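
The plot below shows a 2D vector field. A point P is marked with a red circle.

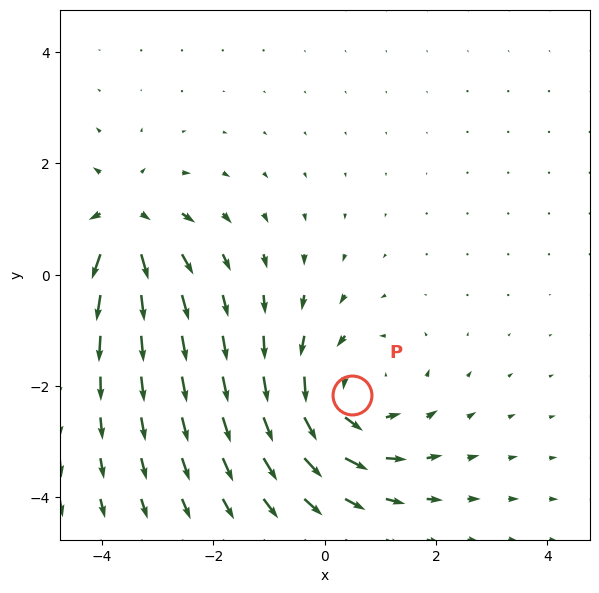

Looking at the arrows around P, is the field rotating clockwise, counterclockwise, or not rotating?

counterclockwise

Near P at (0.5, -2.2) the arrows circulate counterclockwise. The curl (z-component) there is about +4; positive curl means counterclockwise rotation.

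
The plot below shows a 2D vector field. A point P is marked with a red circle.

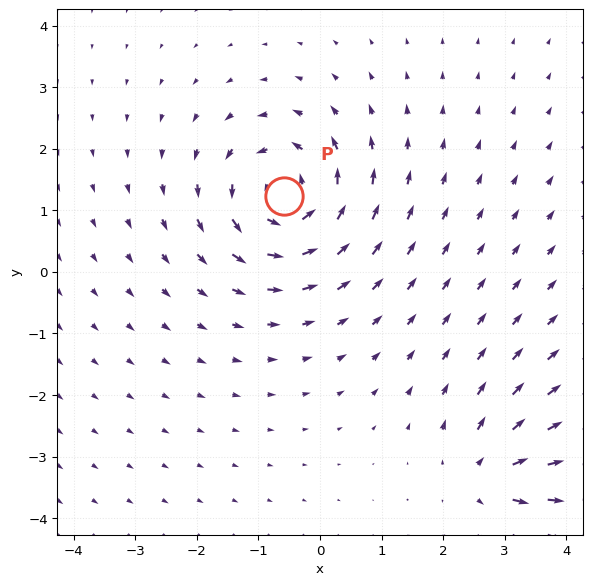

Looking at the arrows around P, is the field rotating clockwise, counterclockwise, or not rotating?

Near P at (-0.6, 1.2) the arrows circulate counterclockwise. The curl (z-component) there is about +5; positive curl means counterclockwise rotation.

counterclockwise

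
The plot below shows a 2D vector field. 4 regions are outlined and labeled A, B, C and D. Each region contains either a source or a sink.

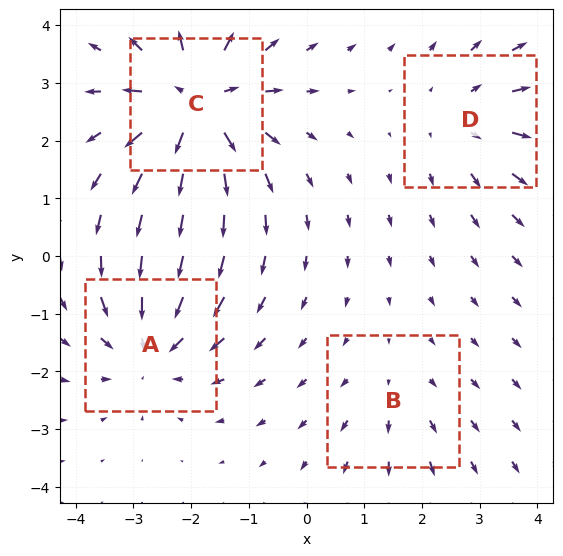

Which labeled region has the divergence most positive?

Divergence at each region's feature centre — A: about -4, B: about +2, C: about +6, D: about +3. Region C is most positive.

C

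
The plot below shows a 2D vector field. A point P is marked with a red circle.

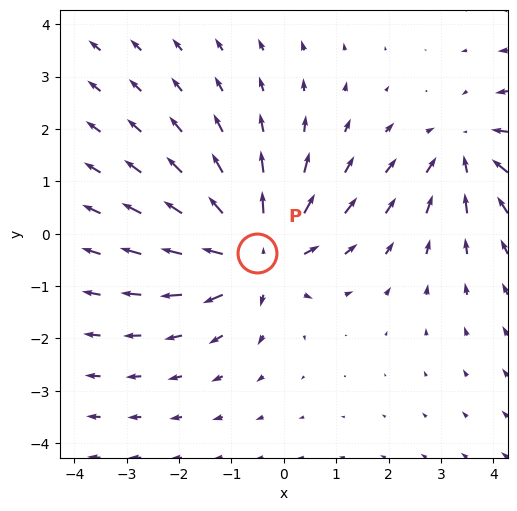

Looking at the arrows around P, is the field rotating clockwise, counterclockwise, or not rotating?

not rotating

Near P at (-0.5, -0.4) the arrows show no circulation. The curl there is ≈0.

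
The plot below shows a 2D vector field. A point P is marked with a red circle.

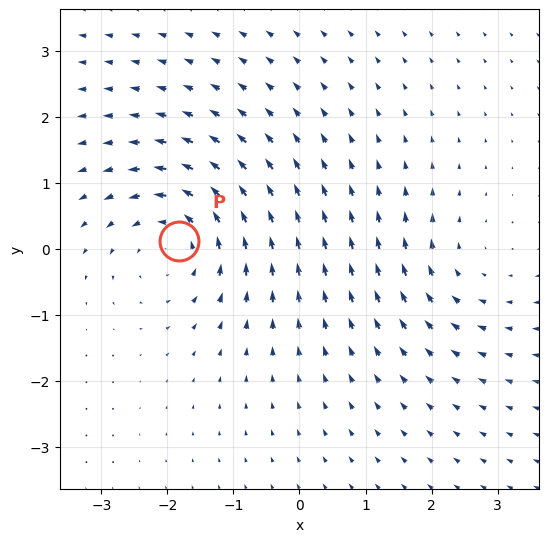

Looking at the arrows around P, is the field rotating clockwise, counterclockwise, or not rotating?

Near P at (-1.8, 0.1) the arrows circulate counterclockwise. The curl (z-component) there is about +5; positive curl means counterclockwise rotation.

counterclockwise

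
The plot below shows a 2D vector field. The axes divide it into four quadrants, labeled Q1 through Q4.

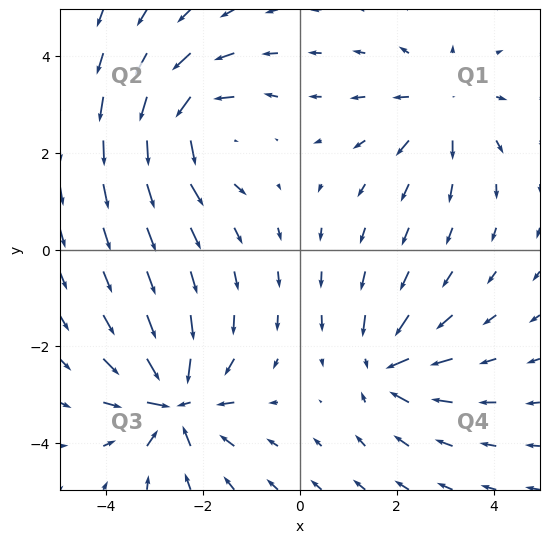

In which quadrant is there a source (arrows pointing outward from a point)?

Q1

The source sits at approximately (3.0, 3.0), which lies in quadrant Q1. The divergence there is about +3, positive as expected for a source.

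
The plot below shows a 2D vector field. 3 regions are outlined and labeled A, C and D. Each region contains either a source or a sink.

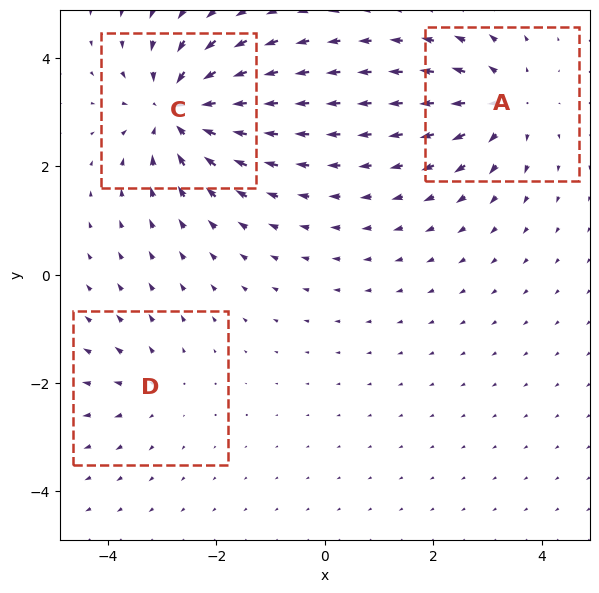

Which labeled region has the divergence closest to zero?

D

Divergence at each region's feature centre — A: about +4, C: about -5, D: about +2. Region D is closest to zero.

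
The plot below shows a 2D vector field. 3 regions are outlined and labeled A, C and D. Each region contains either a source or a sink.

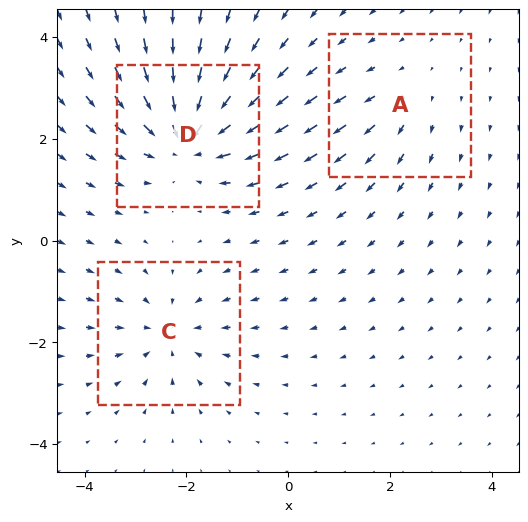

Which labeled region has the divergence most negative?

D

Divergence at each region's feature centre — A: about +2, C: about -3, D: about -5. Region D is most negative.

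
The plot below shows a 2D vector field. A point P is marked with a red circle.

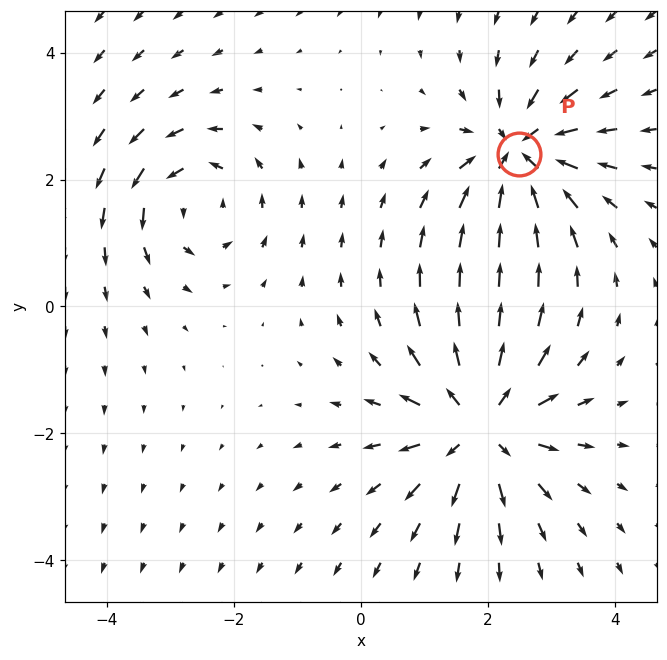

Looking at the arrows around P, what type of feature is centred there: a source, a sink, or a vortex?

At P (2.5, 2.4) the arrows converge inward. Divergence about -5, curl ≈0 — negative divergence with near-zero curl is a sink.

sink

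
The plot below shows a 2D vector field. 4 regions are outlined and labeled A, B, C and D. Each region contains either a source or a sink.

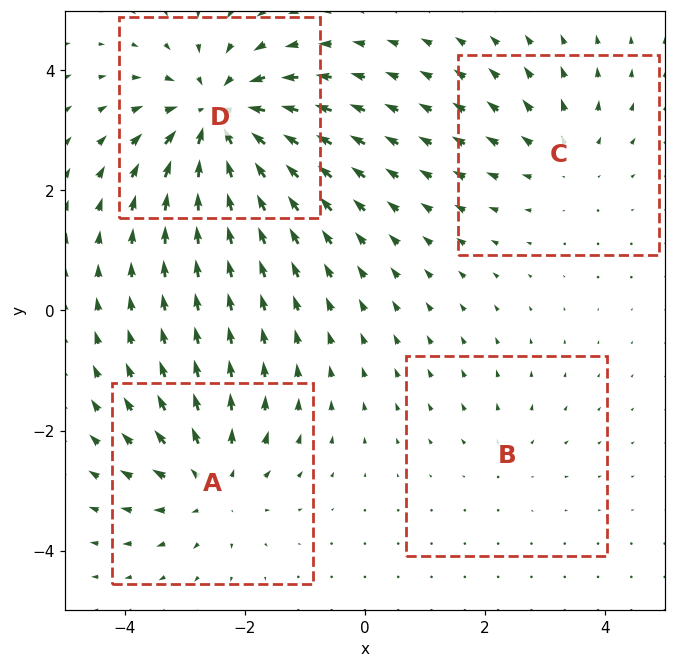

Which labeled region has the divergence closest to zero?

B

Divergence at each region's feature centre — A: about +5, B: about +2, C: about +3, D: about -7. Region B is closest to zero.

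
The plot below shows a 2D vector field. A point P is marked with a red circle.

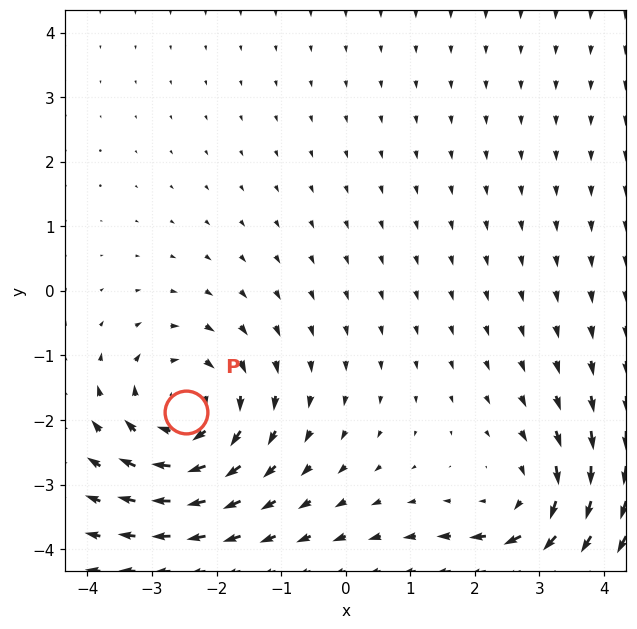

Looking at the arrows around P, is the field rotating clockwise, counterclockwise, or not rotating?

Near P at (-2.5, -1.9) the arrows circulate clockwise. The curl (z-component) there is about -4; negative curl means clockwise rotation.

clockwise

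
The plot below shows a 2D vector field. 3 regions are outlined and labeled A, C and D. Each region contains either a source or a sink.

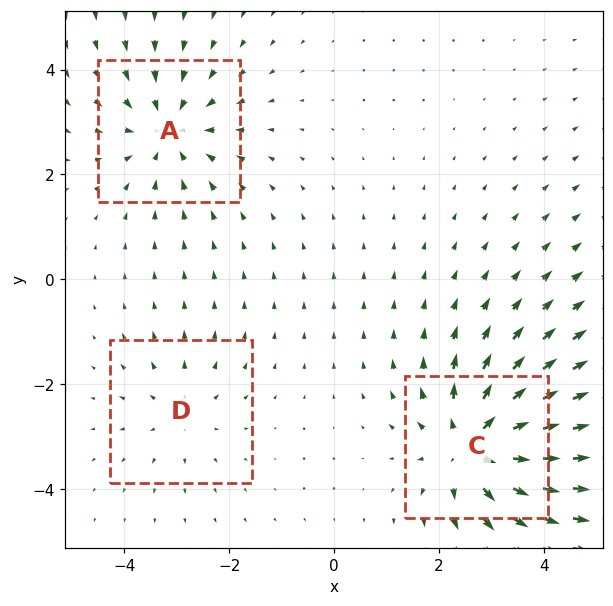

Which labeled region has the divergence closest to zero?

Divergence at each region's feature centre — A: about -3, C: about +5, D: about +2. Region D is closest to zero.

D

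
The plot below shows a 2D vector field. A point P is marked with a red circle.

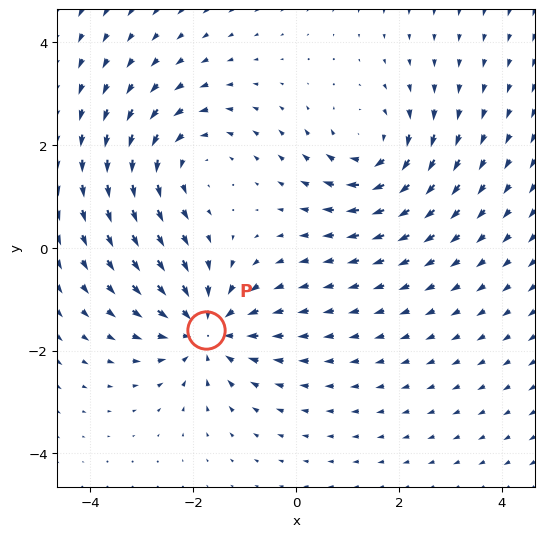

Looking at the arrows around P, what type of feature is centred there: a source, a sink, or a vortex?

At P (-1.7, -1.6) the arrows converge inward. Divergence about -4, curl ≈0 — negative divergence with near-zero curl is a sink.

sink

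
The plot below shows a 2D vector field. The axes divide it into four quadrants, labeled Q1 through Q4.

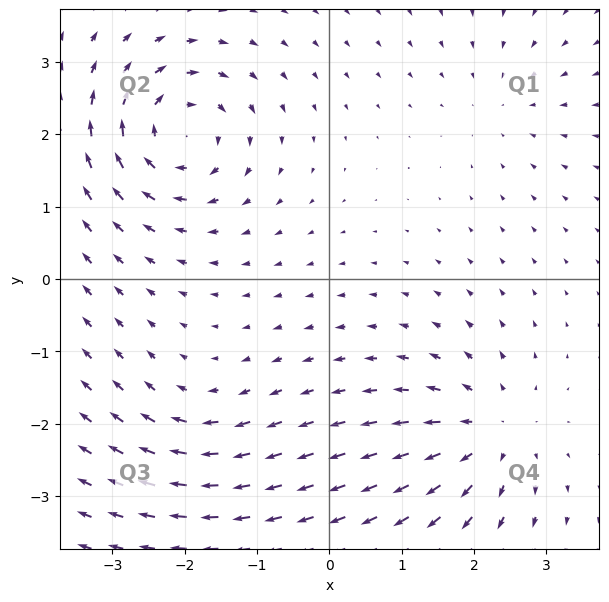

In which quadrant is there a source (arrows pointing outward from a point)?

Q4

The source sits at approximately (2.2, -2.1), which lies in quadrant Q4. The divergence there is about +4, positive as expected for a source.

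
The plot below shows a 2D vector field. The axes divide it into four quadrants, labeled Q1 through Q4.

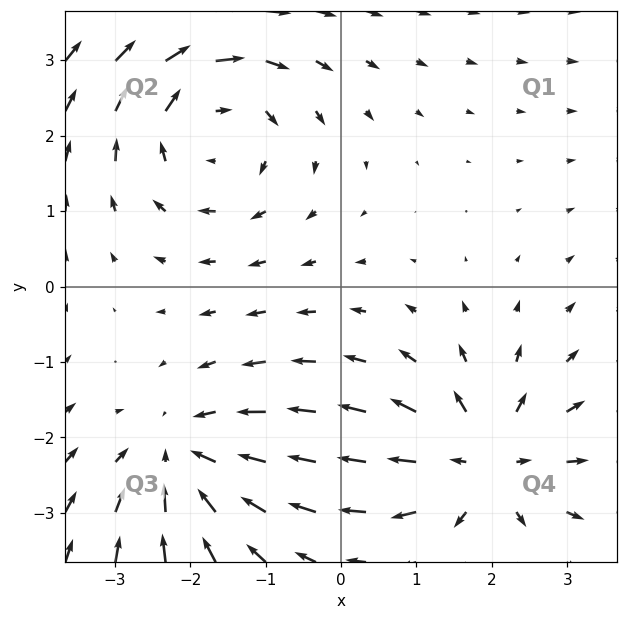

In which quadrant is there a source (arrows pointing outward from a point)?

Q4

The source sits at approximately (1.9, -2.3), which lies in quadrant Q4. The divergence there is about +4, positive as expected for a source.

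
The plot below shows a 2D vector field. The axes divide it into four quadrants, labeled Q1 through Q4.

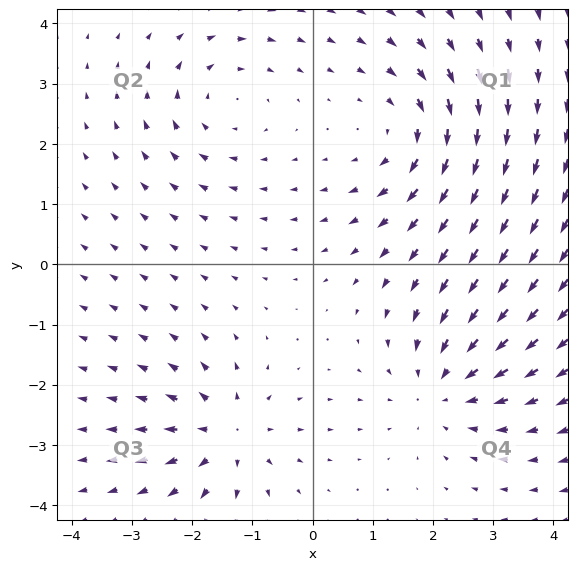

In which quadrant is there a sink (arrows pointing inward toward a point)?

Q4

The sink sits at approximately (2.2, -2.0), which lies in quadrant Q4. The divergence there is about -4, negative as expected for a sink.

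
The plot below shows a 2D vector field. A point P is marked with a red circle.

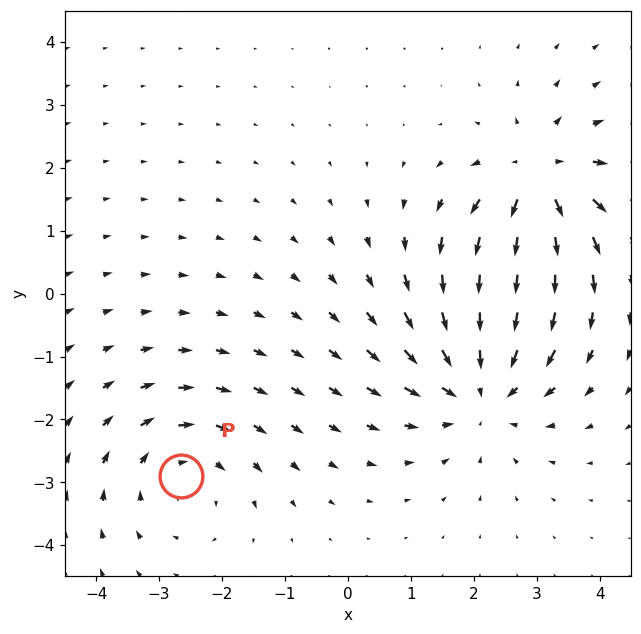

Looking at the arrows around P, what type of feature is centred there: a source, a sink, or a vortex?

vortex

At P (-2.7, -2.9) the arrows circulate clockwise. Divergence ≈0, curl about -3 — near-zero divergence with nonzero curl is a vortex.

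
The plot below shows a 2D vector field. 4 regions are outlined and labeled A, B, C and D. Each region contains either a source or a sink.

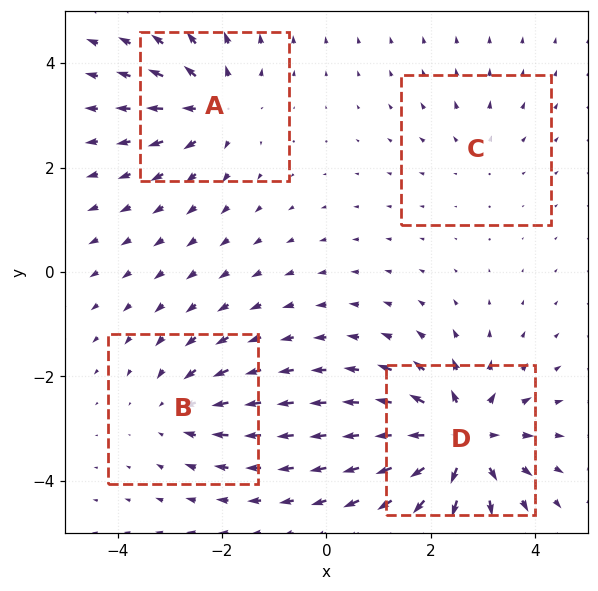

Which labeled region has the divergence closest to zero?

Divergence at each region's feature centre — A: about +5, B: about -4, C: about +2, D: about +8. Region C is closest to zero.

C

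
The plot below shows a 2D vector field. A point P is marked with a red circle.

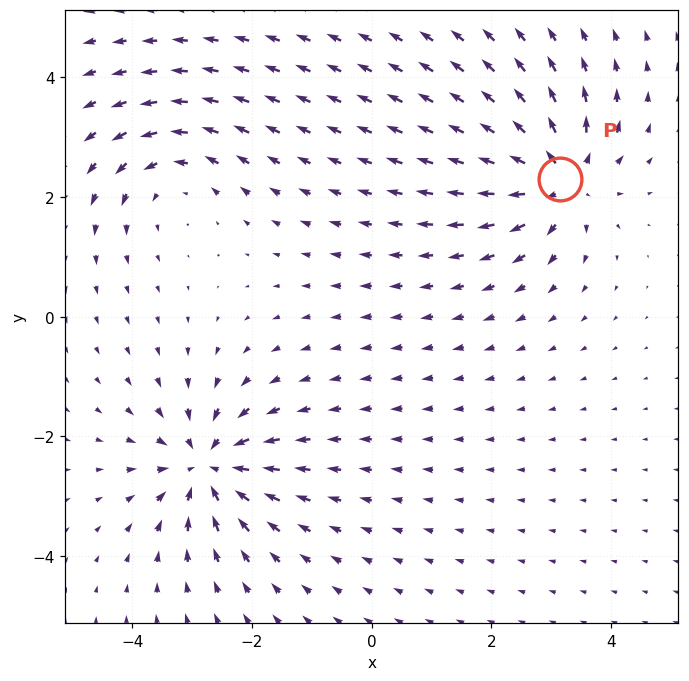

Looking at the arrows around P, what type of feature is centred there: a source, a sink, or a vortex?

At P (3.1, 2.3) the arrows spread outward. Divergence about +5, curl ≈0 — positive divergence with near-zero curl is a source.

source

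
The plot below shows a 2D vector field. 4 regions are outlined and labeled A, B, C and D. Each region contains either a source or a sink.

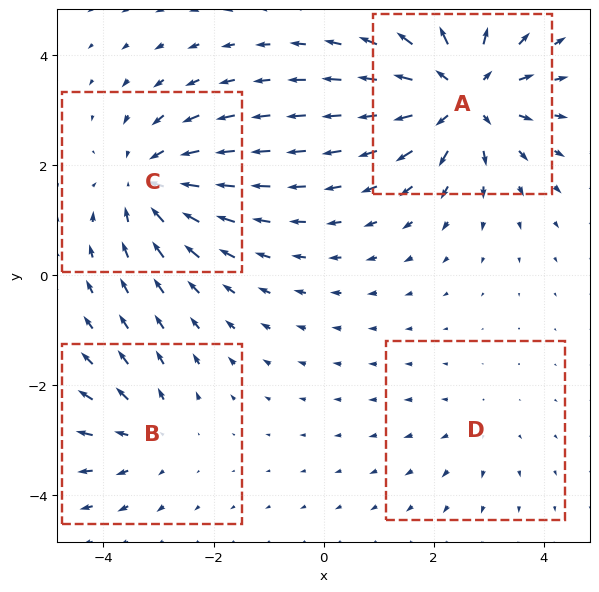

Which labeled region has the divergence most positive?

Divergence at each region's feature centre — A: about +7, B: about +3, C: about -5, D: about +2. Region A is most positive.

A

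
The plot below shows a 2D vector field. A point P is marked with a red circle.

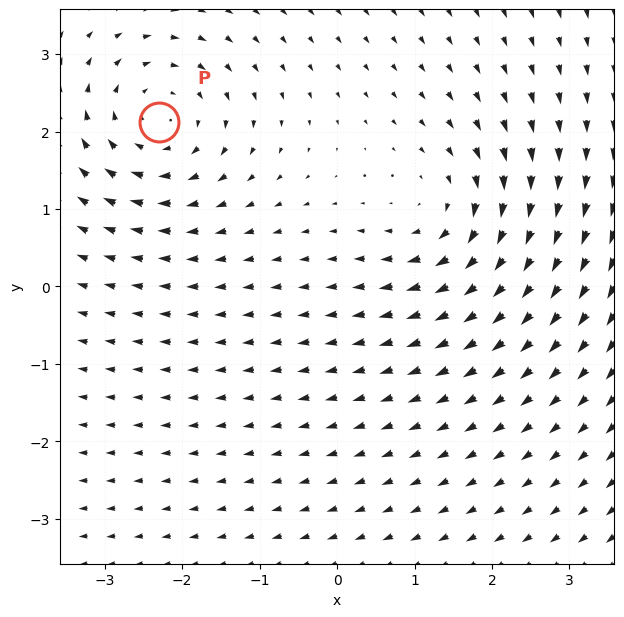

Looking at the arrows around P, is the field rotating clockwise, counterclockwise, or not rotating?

clockwise

Near P at (-2.3, 2.1) the arrows circulate clockwise. The curl (z-component) there is about -5; negative curl means clockwise rotation.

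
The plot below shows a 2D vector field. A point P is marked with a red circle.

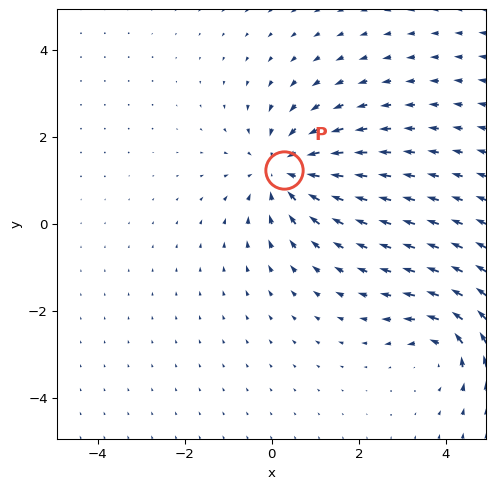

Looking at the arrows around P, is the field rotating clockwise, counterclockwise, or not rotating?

not rotating

Near P at (0.3, 1.2) the arrows show no circulation. The curl there is ≈0.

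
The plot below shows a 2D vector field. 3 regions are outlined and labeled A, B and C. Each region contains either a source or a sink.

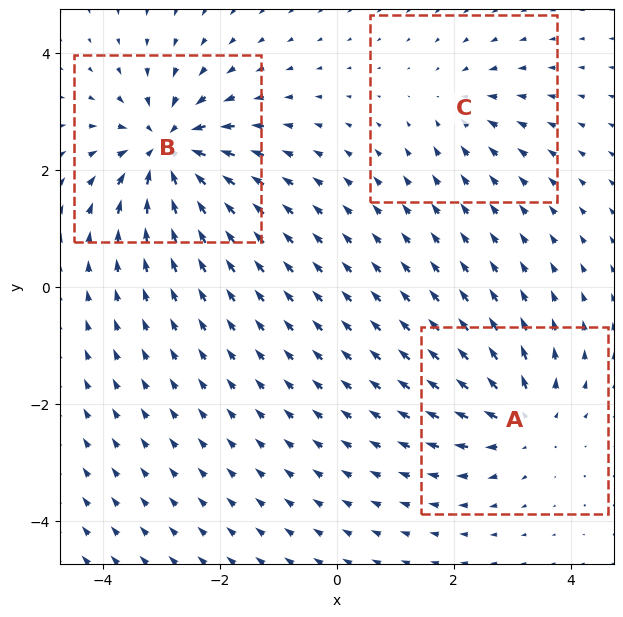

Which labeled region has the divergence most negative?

Divergence at each region's feature centre — A: about +4, B: about -6, C: about -3. Region B is most negative.

B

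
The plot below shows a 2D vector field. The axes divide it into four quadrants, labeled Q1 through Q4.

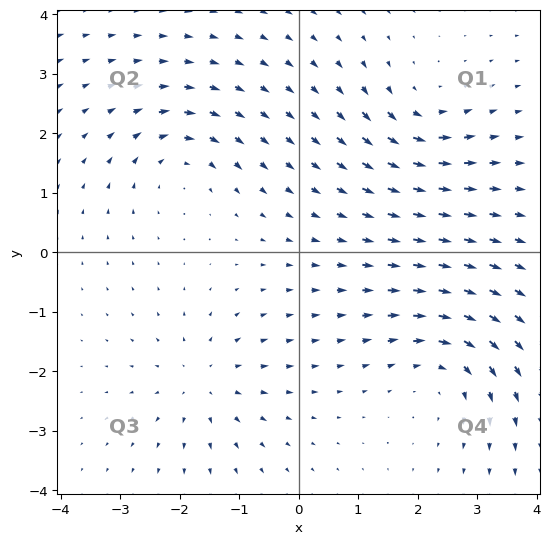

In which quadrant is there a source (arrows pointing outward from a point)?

Q3

The source sits at approximately (-1.6, -2.2), which lies in quadrant Q3. The divergence there is about +4, positive as expected for a source.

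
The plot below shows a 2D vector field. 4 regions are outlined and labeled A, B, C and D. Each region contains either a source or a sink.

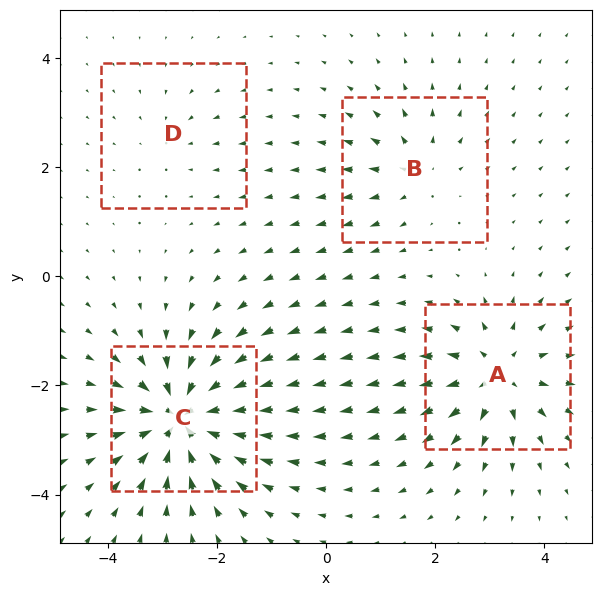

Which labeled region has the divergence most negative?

Divergence at each region's feature centre — A: about +7, B: about +4, C: about -9, D: about -2. Region C is most negative.

C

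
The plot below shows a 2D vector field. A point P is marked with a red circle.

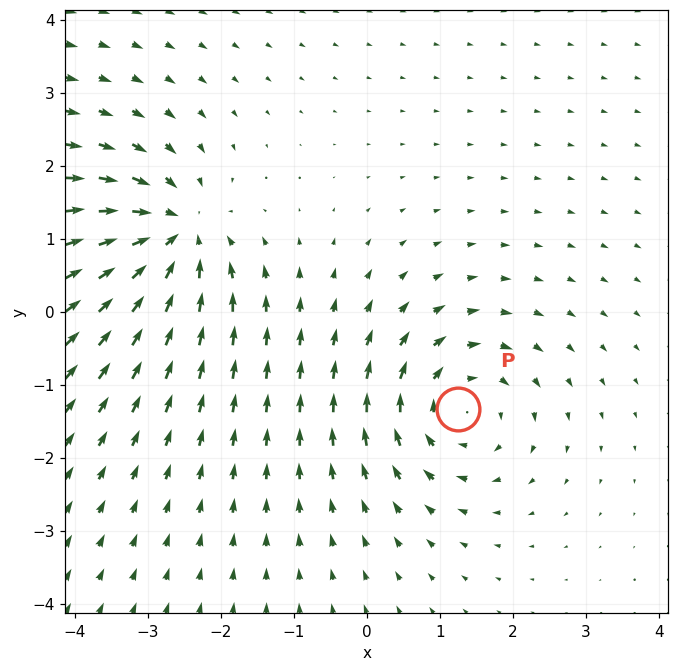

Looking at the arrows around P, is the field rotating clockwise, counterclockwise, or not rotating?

Near P at (1.2, -1.3) the arrows circulate clockwise. The curl (z-component) there is about -4; negative curl means clockwise rotation.

clockwise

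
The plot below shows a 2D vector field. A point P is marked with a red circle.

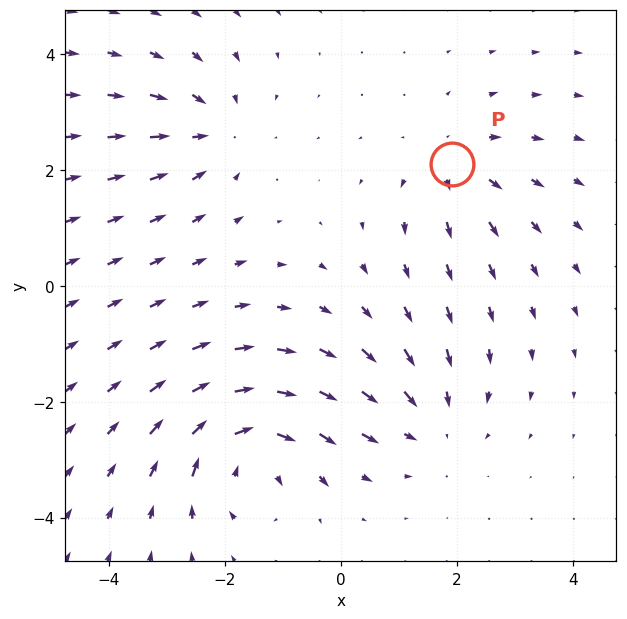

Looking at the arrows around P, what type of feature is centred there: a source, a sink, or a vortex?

source

At P (1.9, 2.1) the arrows spread outward. Divergence about +3, curl ≈0 — positive divergence with near-zero curl is a source.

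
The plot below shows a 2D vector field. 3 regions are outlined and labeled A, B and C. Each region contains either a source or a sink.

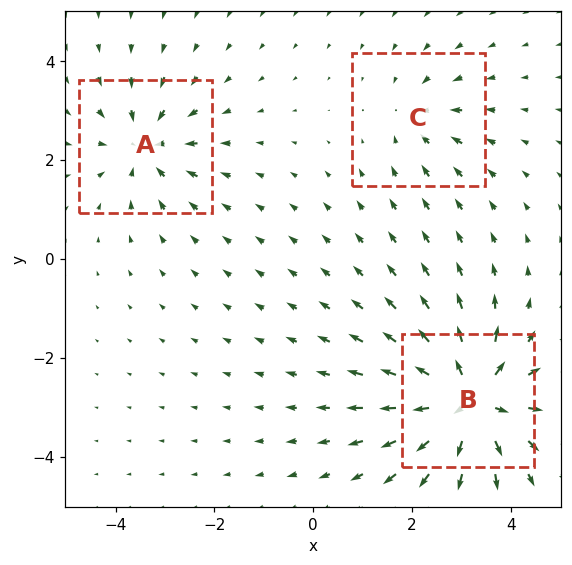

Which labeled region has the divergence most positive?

B

Divergence at each region's feature centre — A: about -4, B: about +6, C: about -2. Region B is most positive.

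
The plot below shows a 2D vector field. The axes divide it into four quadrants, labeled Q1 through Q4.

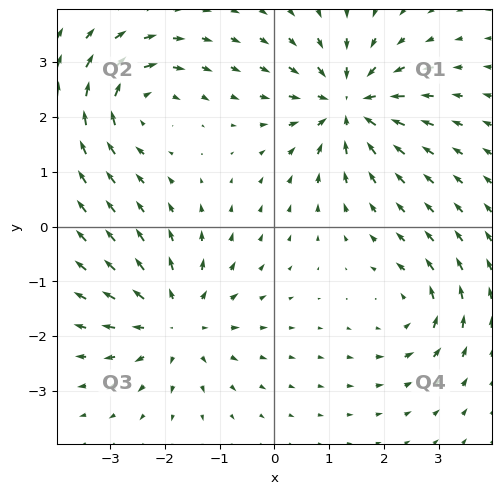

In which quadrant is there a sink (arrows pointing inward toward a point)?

The sink sits at approximately (1.4, 2.2), which lies in quadrant Q1. The divergence there is about -6, negative as expected for a sink.

Q1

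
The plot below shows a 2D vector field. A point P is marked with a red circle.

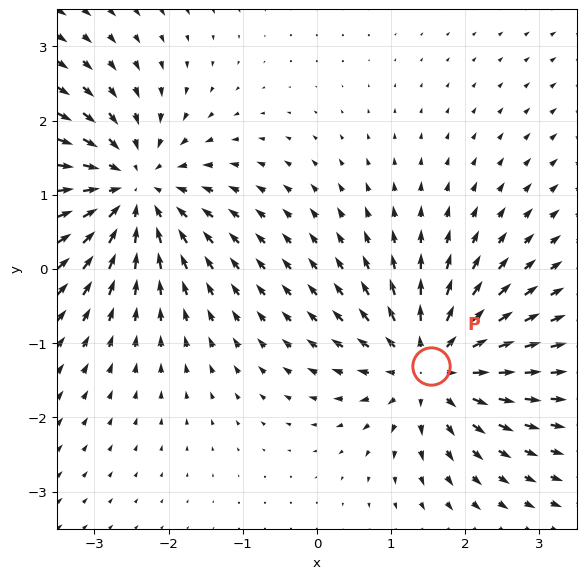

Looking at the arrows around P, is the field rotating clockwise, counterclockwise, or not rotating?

Near P at (1.5, -1.3) the arrows show no circulation. The curl there is ≈0.

not rotating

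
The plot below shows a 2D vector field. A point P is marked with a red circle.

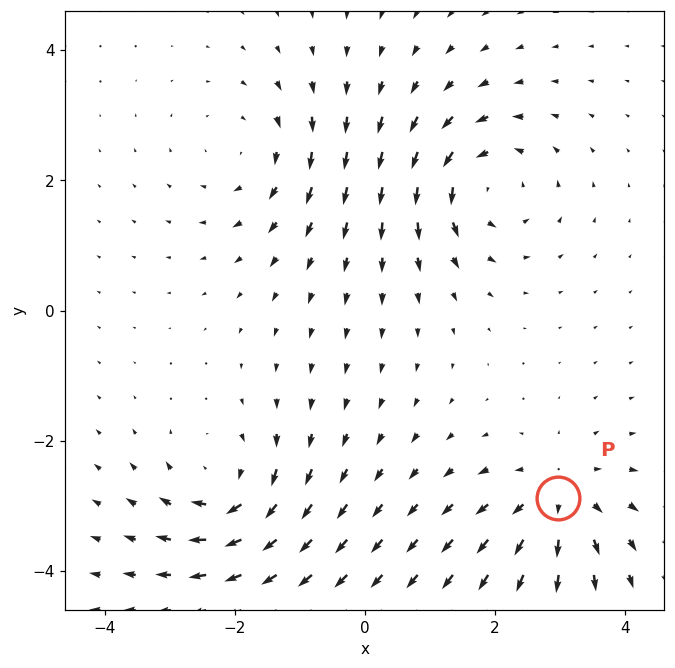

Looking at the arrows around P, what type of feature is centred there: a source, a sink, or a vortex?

source

At P (3.0, -2.9) the arrows spread outward. Divergence about +5, curl ≈0 — positive divergence with near-zero curl is a source.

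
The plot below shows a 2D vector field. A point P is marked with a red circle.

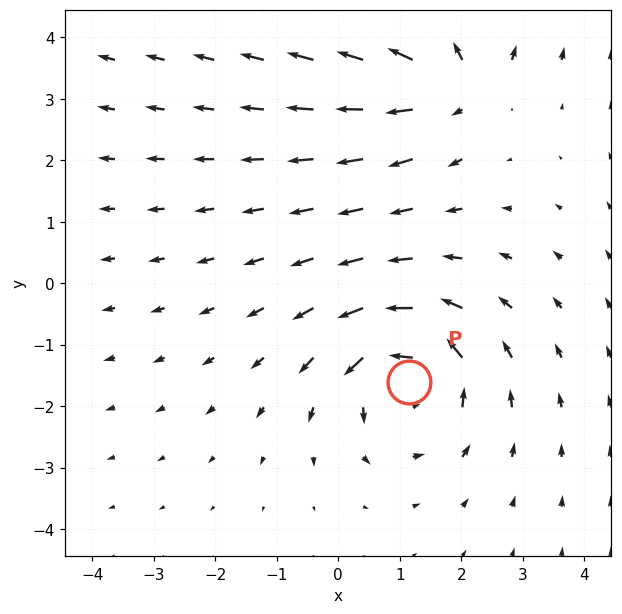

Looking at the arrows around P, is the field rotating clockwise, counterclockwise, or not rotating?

counterclockwise

Near P at (1.2, -1.6) the arrows circulate counterclockwise. The curl (z-component) there is about +5; positive curl means counterclockwise rotation.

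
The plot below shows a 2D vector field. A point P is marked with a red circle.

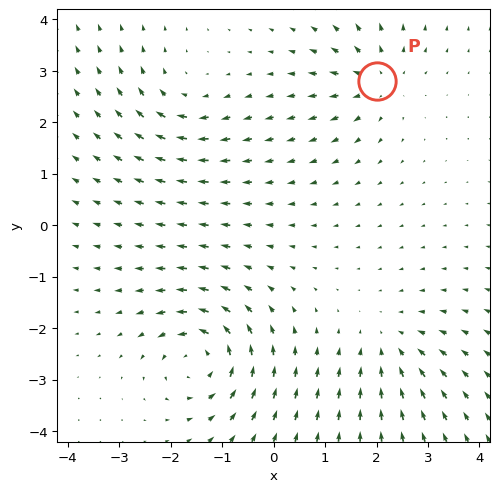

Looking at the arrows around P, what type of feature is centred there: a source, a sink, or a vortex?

At P (2.0, 2.8) the arrows spread outward. Divergence about +4, curl ≈0 — positive divergence with near-zero curl is a source.

source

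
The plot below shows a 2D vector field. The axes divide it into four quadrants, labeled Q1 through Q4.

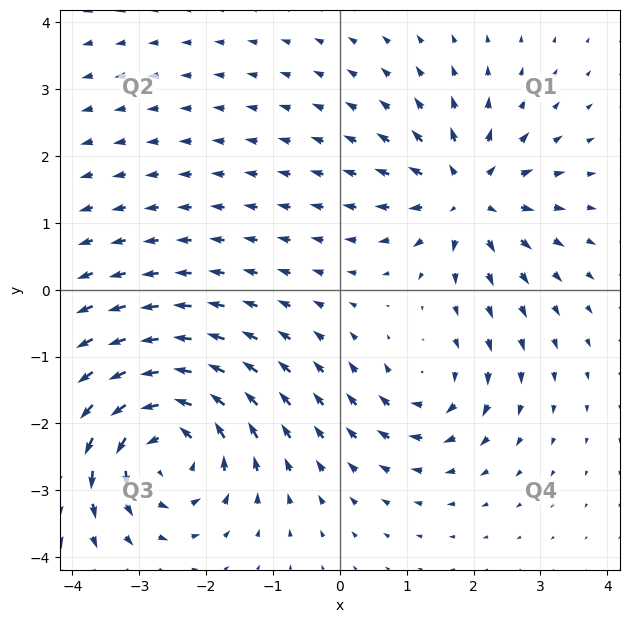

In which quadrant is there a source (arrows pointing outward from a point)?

The source sits at approximately (1.9, 1.4), which lies in quadrant Q1. The divergence there is about +5, positive as expected for a source.

Q1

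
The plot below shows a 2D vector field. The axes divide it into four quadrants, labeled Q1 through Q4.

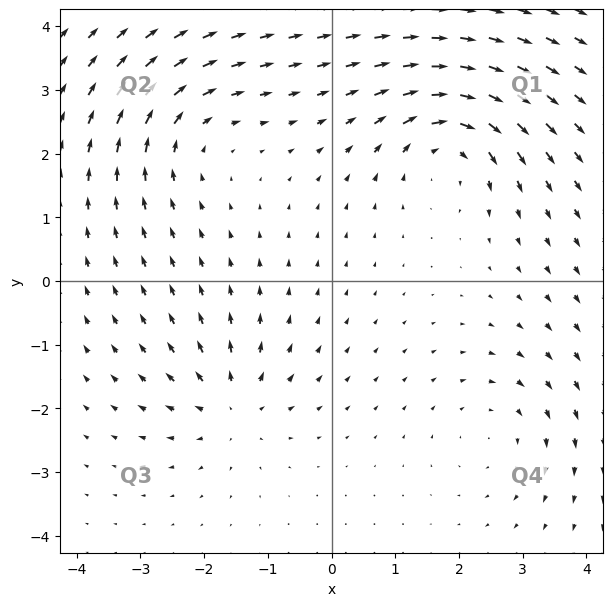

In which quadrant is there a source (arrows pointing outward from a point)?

Q3

The source sits at approximately (-1.6, -2.0), which lies in quadrant Q3. The divergence there is about +3, positive as expected for a source.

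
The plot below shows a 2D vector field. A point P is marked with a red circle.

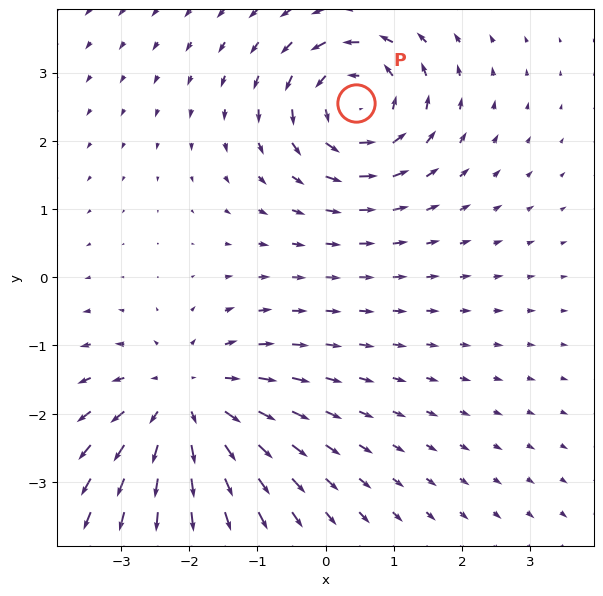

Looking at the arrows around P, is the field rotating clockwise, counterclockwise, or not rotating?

Near P at (0.4, 2.6) the arrows circulate counterclockwise. The curl (z-component) there is about +5; positive curl means counterclockwise rotation.

counterclockwise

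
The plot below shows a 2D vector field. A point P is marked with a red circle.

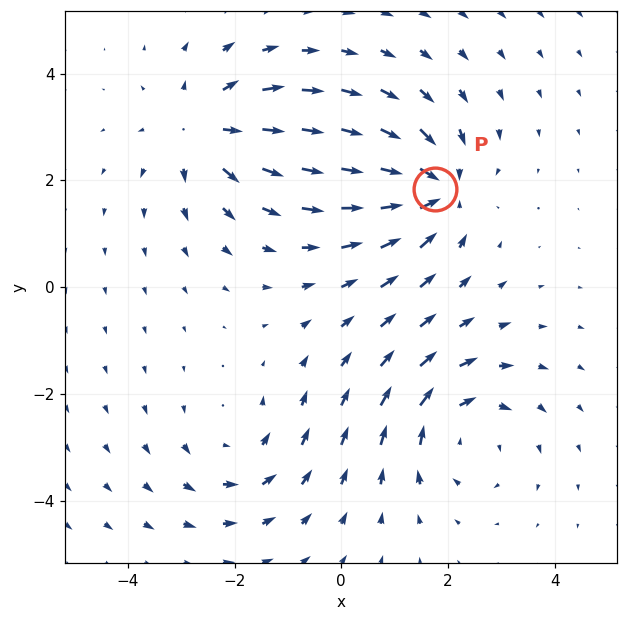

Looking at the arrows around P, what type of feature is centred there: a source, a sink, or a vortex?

sink

At P (1.8, 1.8) the arrows converge inward. Divergence about -6, curl ≈0 — negative divergence with near-zero curl is a sink.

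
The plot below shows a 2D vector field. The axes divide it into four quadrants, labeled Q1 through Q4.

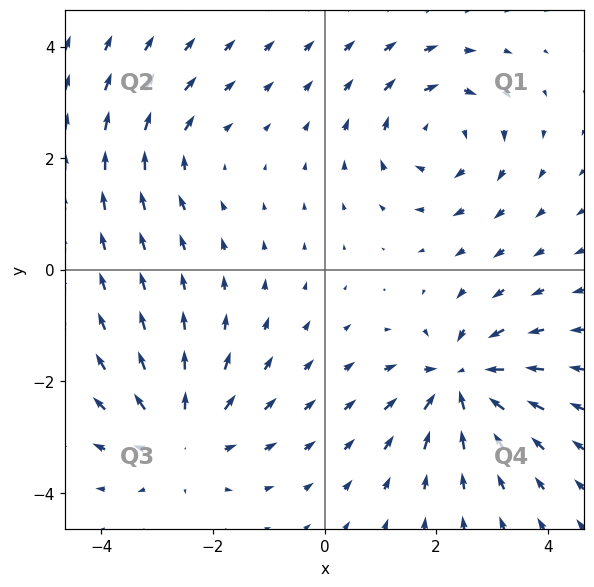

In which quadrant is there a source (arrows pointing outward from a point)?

Q3

The source sits at approximately (-2.6, -3.0), which lies in quadrant Q3. The divergence there is about +4, positive as expected for a source.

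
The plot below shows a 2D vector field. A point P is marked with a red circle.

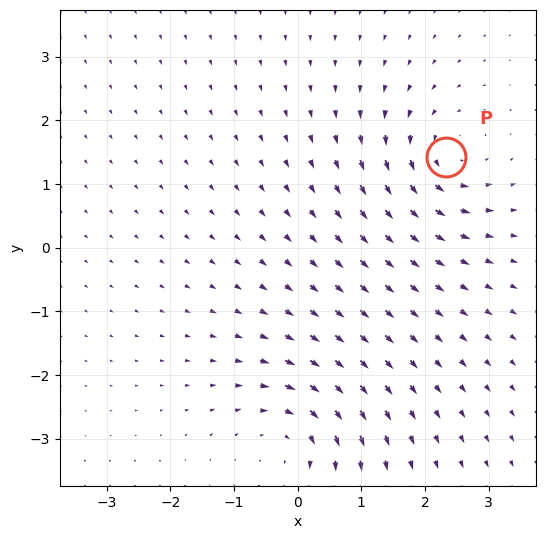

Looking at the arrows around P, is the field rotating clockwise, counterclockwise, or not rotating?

Near P at (2.3, 1.4) the arrows circulate counterclockwise. The curl (z-component) there is about +4; positive curl means counterclockwise rotation.

counterclockwise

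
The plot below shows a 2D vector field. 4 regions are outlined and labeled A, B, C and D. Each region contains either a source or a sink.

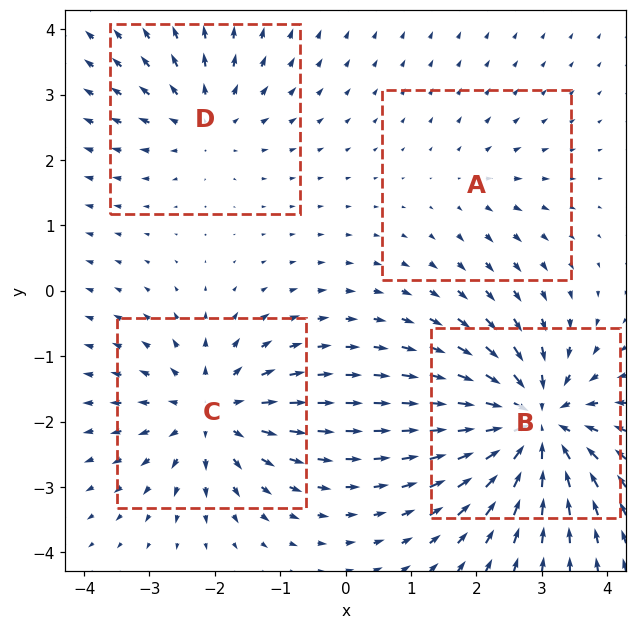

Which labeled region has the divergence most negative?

B

Divergence at each region's feature centre — A: about +2, B: about -8, C: about +5, D: about +4. Region B is most negative.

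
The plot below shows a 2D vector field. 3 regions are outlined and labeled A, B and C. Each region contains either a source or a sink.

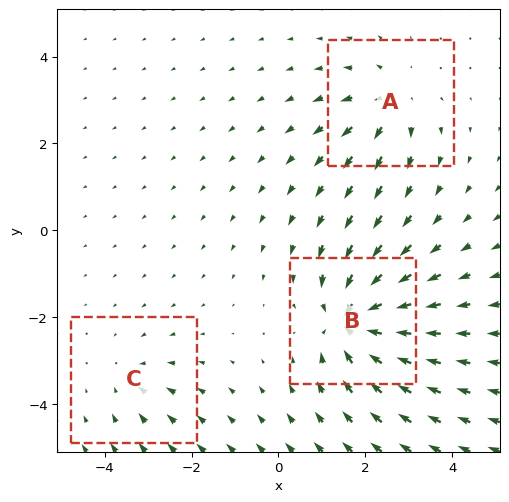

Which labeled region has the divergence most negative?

Divergence at each region's feature centre — A: about +3, B: about -6, C: about -2. Region B is most negative.

B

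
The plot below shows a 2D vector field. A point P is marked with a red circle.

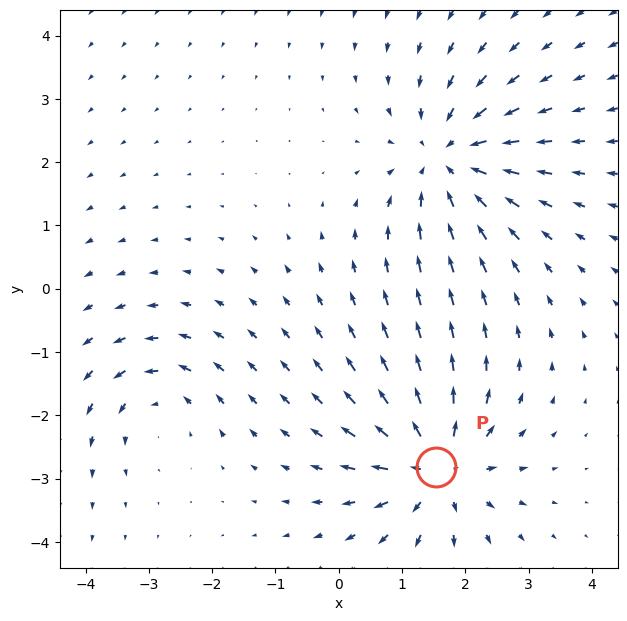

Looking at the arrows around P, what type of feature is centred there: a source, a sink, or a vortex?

At P (1.5, -2.8) the arrows spread outward. Divergence about +6, curl ≈0 — positive divergence with near-zero curl is a source.

source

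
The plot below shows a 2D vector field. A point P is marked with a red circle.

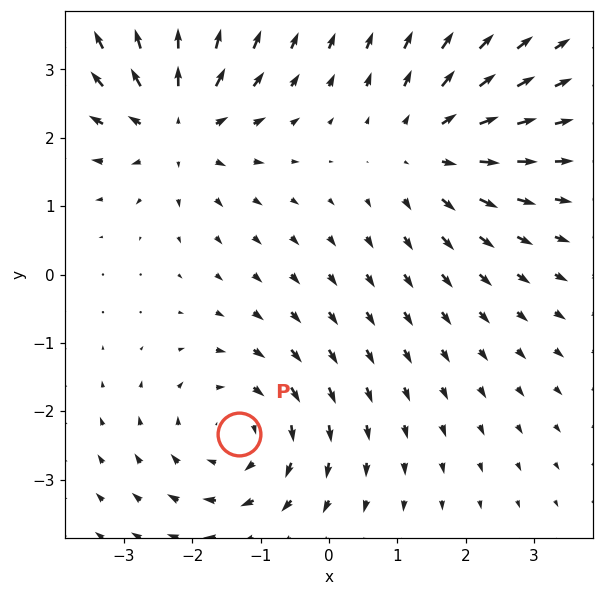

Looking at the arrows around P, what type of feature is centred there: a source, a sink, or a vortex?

At P (-1.3, -2.3) the arrows circulate clockwise. Divergence ≈0, curl about -4 — near-zero divergence with nonzero curl is a vortex.

vortex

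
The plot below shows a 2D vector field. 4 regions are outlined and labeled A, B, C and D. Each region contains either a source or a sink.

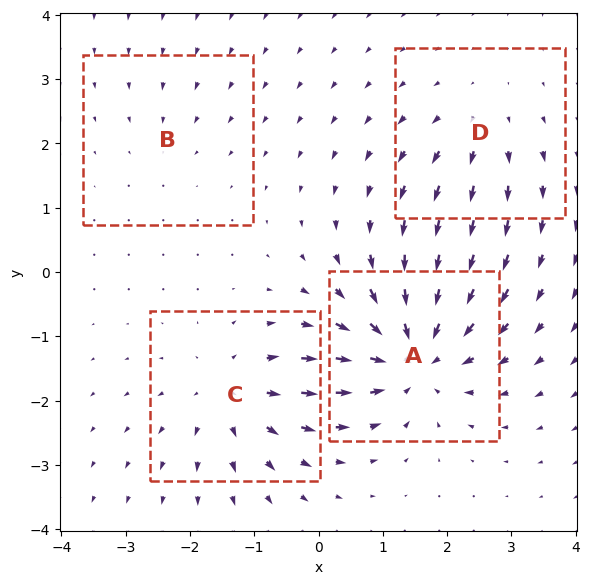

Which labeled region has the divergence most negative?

Divergence at each region's feature centre — A: about -7, B: about -2, C: about +5, D: about +3. Region A is most negative.

A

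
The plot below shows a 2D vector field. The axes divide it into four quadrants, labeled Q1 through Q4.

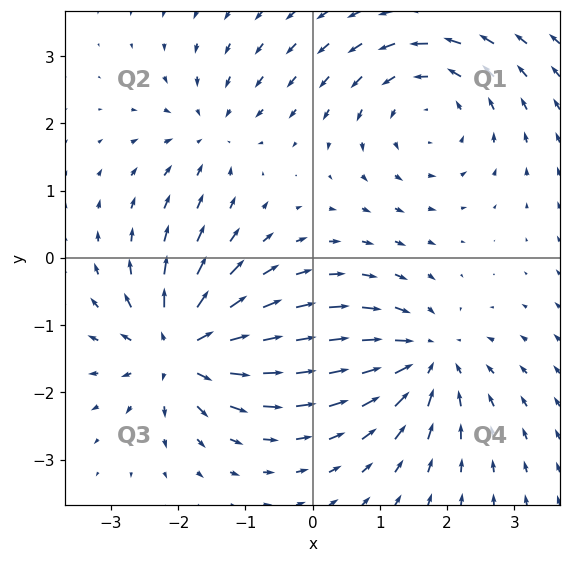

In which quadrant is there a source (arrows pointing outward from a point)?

The source sits at approximately (-2.0, -1.4), which lies in quadrant Q3. The divergence there is about +7, positive as expected for a source.

Q3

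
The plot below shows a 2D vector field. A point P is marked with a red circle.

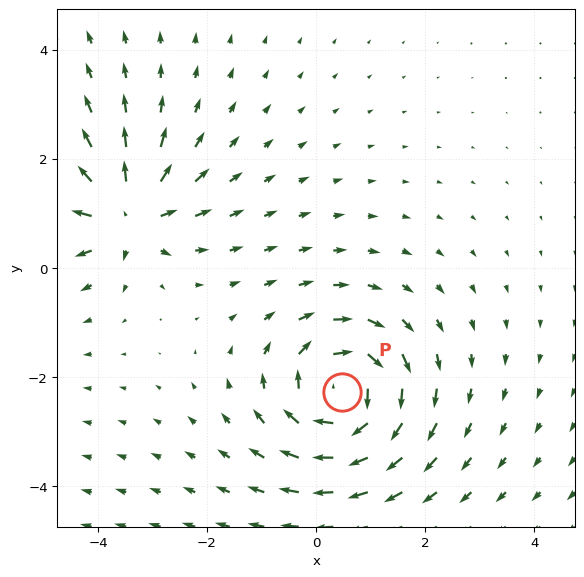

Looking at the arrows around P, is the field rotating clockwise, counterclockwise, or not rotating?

clockwise

Near P at (0.5, -2.3) the arrows circulate clockwise. The curl (z-component) there is about -6; negative curl means clockwise rotation.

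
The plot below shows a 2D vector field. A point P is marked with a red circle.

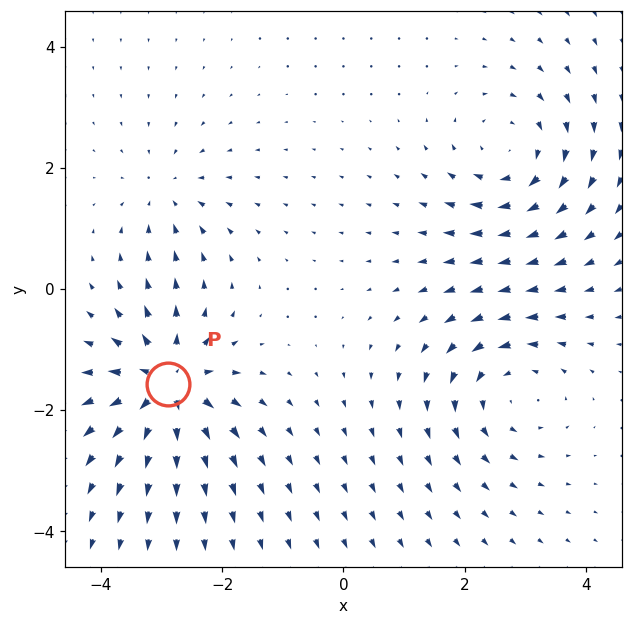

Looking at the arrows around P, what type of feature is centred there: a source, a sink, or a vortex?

source

At P (-2.9, -1.6) the arrows spread outward. Divergence about +7, curl ≈0 — positive divergence with near-zero curl is a source.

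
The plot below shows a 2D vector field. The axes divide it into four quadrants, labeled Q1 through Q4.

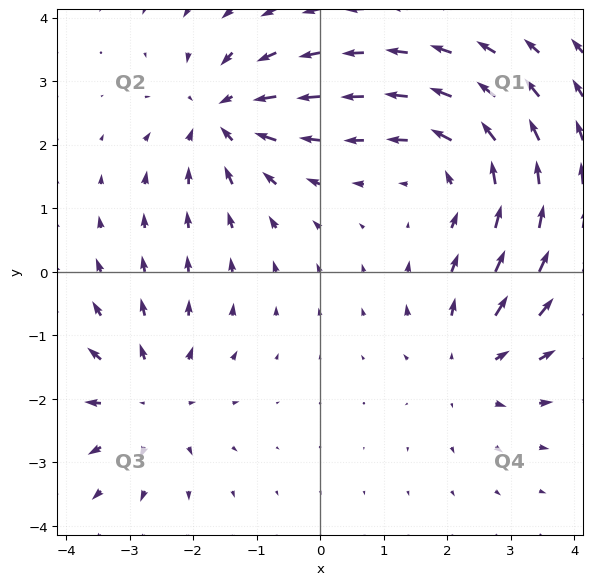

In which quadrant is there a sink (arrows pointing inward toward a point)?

Q2

The sink sits at approximately (-1.5, 2.5), which lies in quadrant Q2. The divergence there is about -4, negative as expected for a sink.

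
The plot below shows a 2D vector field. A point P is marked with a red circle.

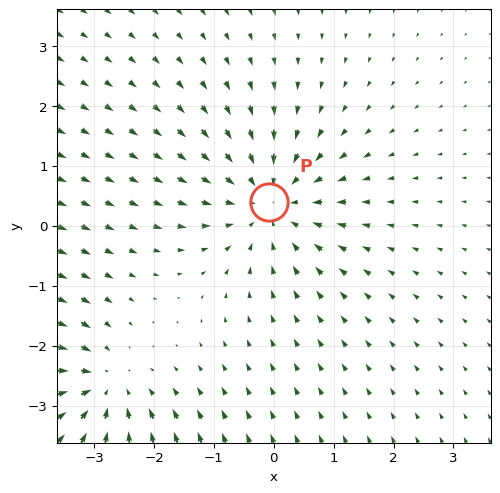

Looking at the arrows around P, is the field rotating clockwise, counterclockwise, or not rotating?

Near P at (-0.1, 0.4) the arrows show no circulation. The curl there is ≈0.

not rotating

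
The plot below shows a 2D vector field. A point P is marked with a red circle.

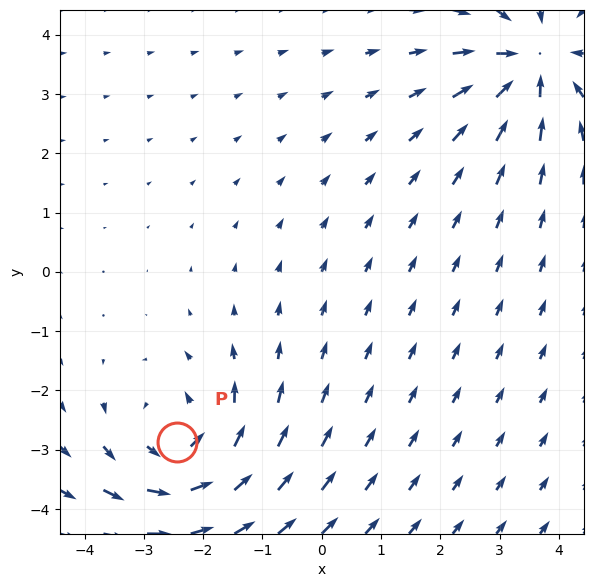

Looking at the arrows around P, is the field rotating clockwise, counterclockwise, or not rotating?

counterclockwise

Near P at (-2.4, -2.9) the arrows circulate counterclockwise. The curl (z-component) there is about +5; positive curl means counterclockwise rotation.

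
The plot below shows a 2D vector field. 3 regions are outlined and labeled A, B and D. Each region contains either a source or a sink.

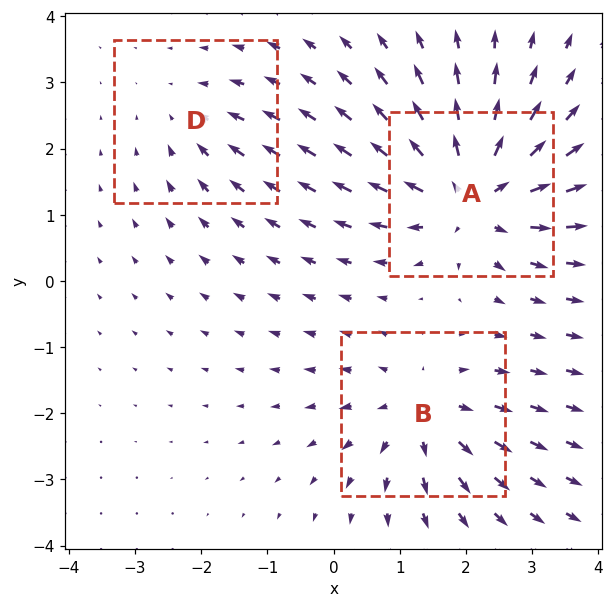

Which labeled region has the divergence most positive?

A

Divergence at each region's feature centre — A: about +6, B: about +4, D: about -2. Region A is most positive.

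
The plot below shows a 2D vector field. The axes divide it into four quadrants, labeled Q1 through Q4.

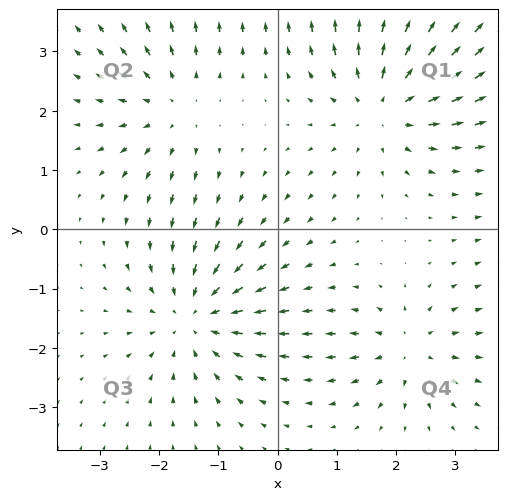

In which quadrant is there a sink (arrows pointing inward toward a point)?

Q3

The sink sits at approximately (-1.4, -1.5), which lies in quadrant Q3. The divergence there is about -4, negative as expected for a sink.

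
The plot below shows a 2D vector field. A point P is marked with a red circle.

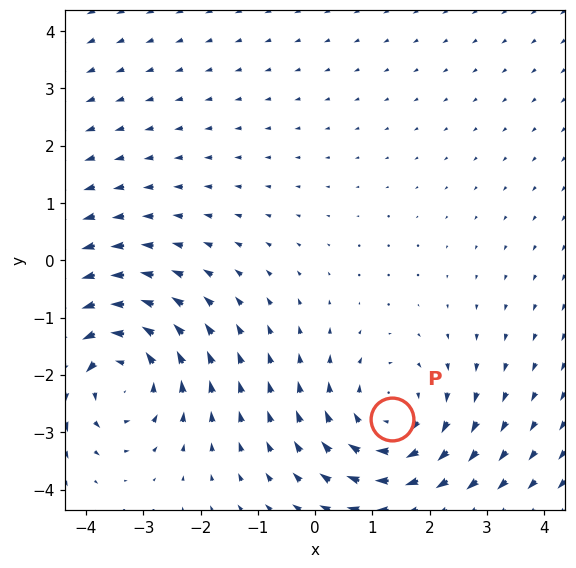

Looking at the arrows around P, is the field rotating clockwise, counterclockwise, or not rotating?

Near P at (1.3, -2.8) the arrows circulate clockwise. The curl (z-component) there is about -3; negative curl means clockwise rotation.

clockwise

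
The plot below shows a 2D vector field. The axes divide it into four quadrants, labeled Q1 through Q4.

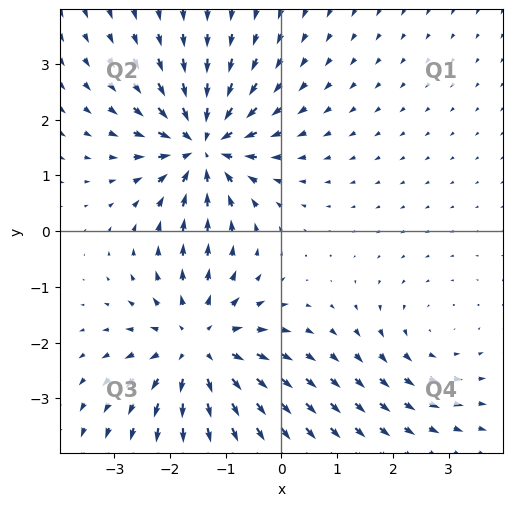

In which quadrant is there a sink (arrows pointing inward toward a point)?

Q2

The sink sits at approximately (-1.4, 1.5), which lies in quadrant Q2. The divergence there is about -6, negative as expected for a sink.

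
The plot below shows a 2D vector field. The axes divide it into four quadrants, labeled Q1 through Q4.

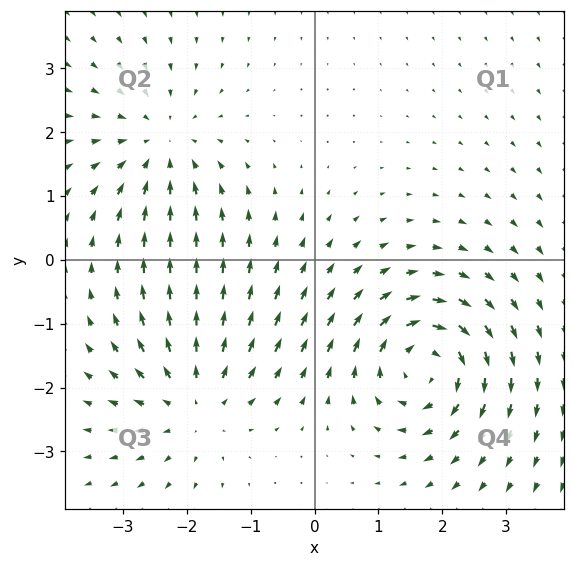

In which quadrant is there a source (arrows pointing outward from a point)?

The source sits at approximately (-1.9, -2.2), which lies in quadrant Q3. The divergence there is about +4, positive as expected for a source.

Q3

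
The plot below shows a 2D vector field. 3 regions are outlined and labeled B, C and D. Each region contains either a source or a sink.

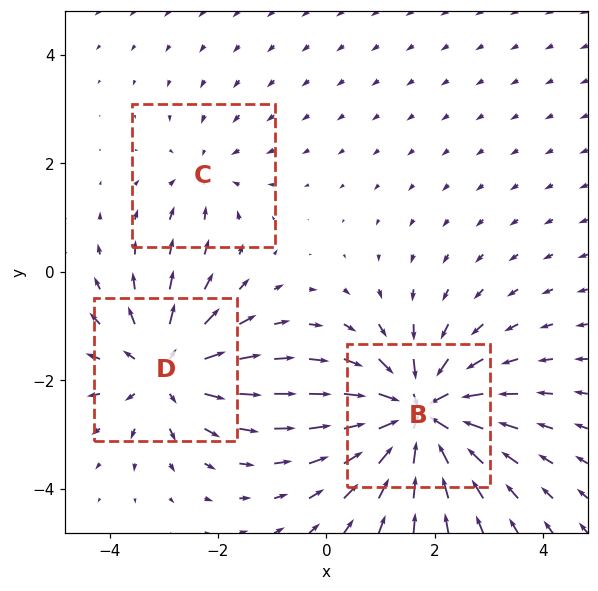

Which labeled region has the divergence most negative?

Divergence at each region's feature centre — B: about -5, C: about -2, D: about +4. Region B is most negative.

B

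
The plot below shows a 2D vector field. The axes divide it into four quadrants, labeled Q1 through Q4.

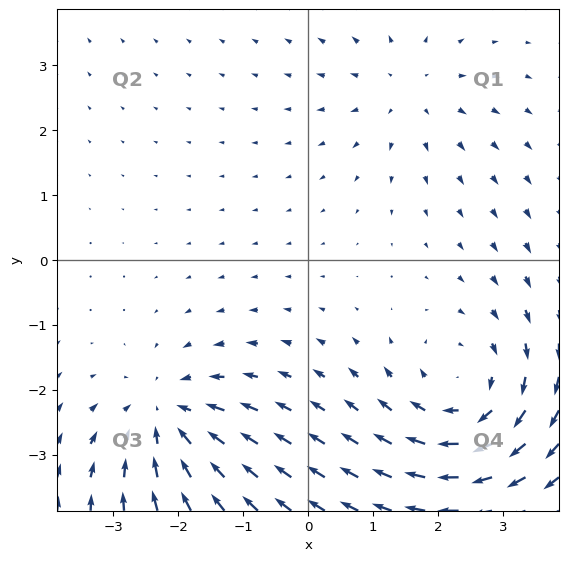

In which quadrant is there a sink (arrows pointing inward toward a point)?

The sink sits at approximately (-2.2, -2.4), which lies in quadrant Q3. The divergence there is about -4, negative as expected for a sink.

Q3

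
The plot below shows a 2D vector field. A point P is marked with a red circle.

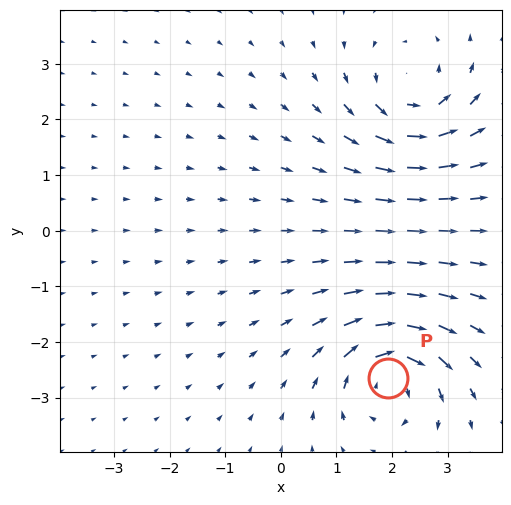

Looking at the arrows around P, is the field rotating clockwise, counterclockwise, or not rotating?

Near P at (1.9, -2.6) the arrows circulate clockwise. The curl (z-component) there is about -4; negative curl means clockwise rotation.

clockwise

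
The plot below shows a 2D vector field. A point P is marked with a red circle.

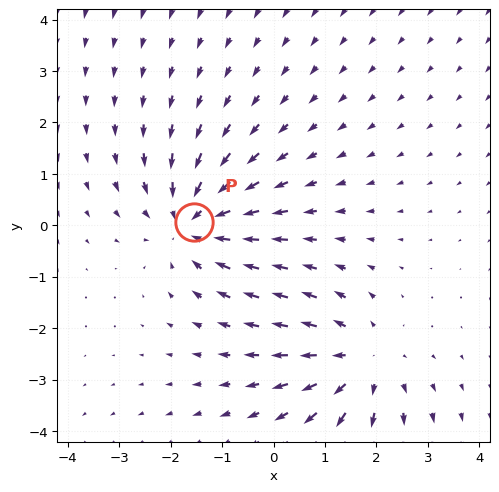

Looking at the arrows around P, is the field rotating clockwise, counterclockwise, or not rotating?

Near P at (-1.6, 0.1) the arrows show no circulation. The curl there is ≈0.

not rotating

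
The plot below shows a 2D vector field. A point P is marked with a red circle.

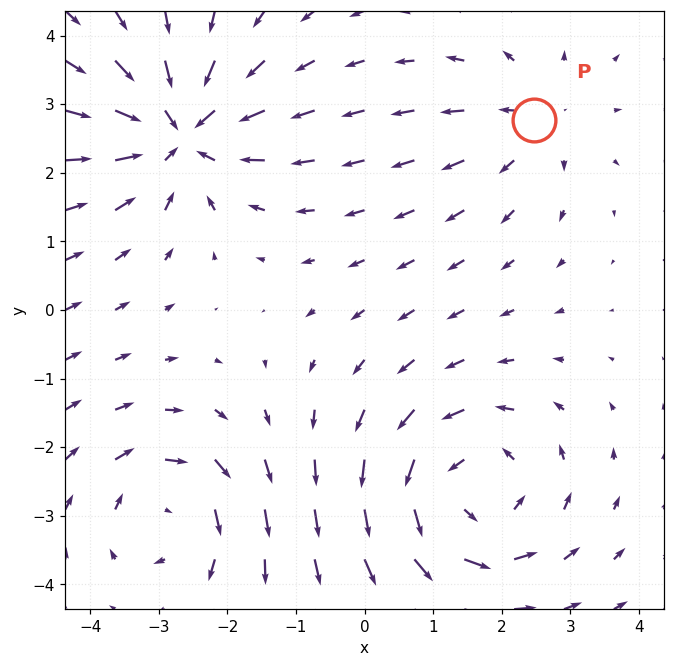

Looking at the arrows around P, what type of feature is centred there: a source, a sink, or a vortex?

At P (2.5, 2.8) the arrows spread outward. Divergence about +3, curl ≈0 — positive divergence with near-zero curl is a source.

source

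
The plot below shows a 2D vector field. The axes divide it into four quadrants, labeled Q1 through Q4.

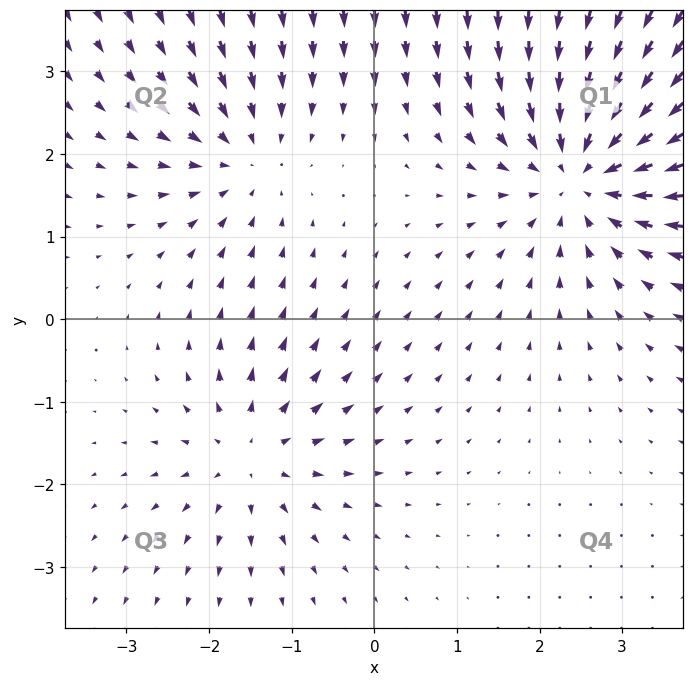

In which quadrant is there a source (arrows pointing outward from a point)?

Q3

The source sits at approximately (-1.5, -1.6), which lies in quadrant Q3. The divergence there is about +3, positive as expected for a source.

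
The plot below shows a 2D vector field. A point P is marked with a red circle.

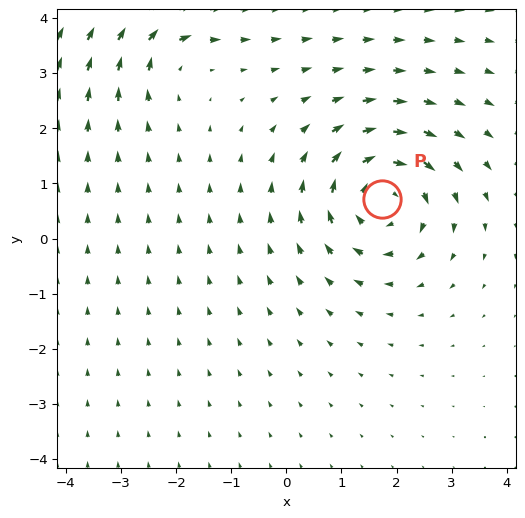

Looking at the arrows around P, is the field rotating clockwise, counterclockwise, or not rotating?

clockwise

Near P at (1.7, 0.7) the arrows circulate clockwise. The curl (z-component) there is about -5; negative curl means clockwise rotation.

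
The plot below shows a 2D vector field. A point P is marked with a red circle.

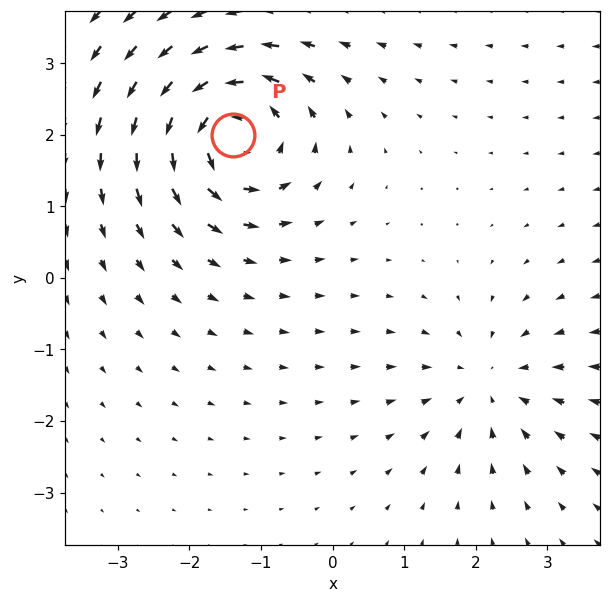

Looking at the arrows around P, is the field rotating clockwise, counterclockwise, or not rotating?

Near P at (-1.4, 2.0) the arrows circulate counterclockwise. The curl (z-component) there is about +6; positive curl means counterclockwise rotation.

counterclockwise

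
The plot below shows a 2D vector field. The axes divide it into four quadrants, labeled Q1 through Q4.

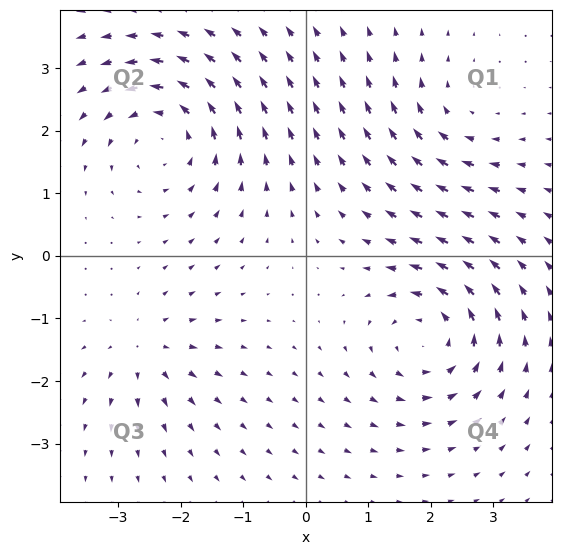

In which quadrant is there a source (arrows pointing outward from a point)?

The source sits at approximately (-2.6, -1.5), which lies in quadrant Q3. The divergence there is about +4, positive as expected for a source.

Q3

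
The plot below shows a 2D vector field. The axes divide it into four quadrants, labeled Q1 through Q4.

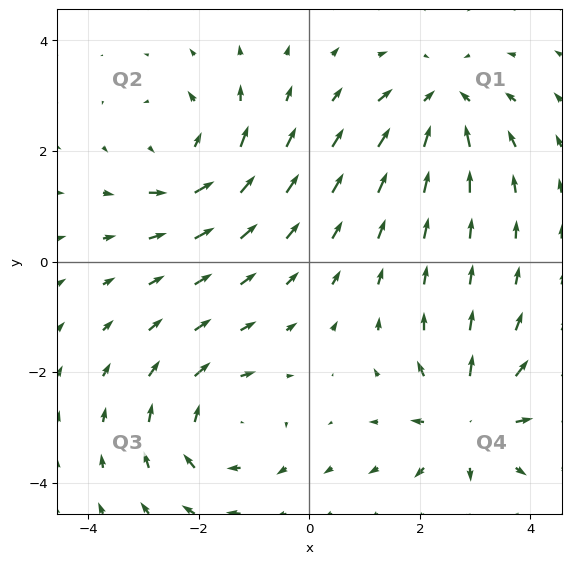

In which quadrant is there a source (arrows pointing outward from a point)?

Q4

The source sits at approximately (2.9, -2.9), which lies in quadrant Q4. The divergence there is about +6, positive as expected for a source.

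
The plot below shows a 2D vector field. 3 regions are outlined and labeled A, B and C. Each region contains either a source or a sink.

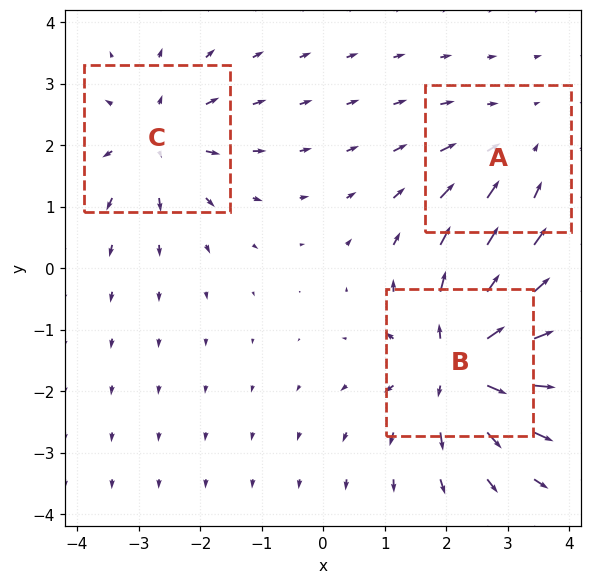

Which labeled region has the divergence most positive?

B

Divergence at each region's feature centre — A: about -2, B: about +6, C: about +3. Region B is most positive.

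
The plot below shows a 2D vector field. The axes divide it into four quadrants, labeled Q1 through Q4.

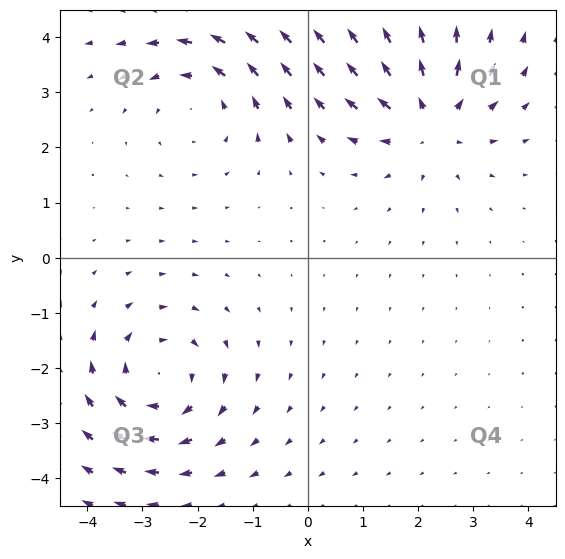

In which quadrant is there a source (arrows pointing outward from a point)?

The source sits at approximately (2.2, 2.5), which lies in quadrant Q1. The divergence there is about +4, positive as expected for a source.

Q1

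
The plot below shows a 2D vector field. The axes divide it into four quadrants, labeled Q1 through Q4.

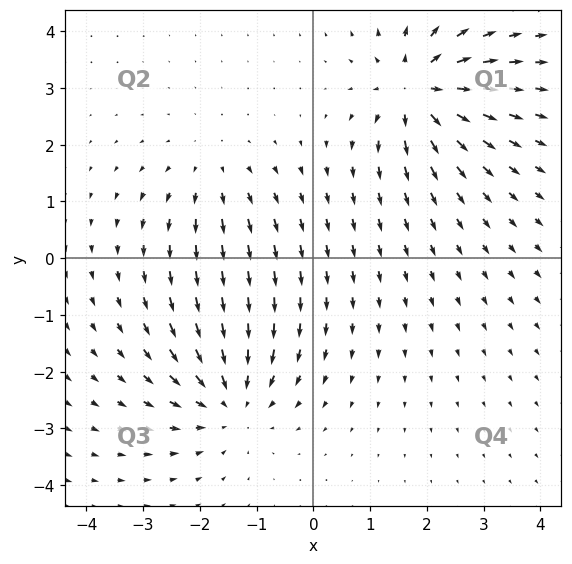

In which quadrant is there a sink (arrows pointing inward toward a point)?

Q3

The sink sits at approximately (-1.5, -2.5), which lies in quadrant Q3. The divergence there is about -5, negative as expected for a sink.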